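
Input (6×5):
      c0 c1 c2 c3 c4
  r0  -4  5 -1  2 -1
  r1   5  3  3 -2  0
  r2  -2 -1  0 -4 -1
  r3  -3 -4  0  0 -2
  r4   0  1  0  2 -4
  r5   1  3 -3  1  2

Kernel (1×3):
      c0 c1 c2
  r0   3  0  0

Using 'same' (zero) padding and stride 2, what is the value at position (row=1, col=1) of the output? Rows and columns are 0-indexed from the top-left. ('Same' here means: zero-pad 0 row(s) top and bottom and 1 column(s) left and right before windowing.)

The receptive field on the zero-padded input at this output position is [-1 0 -4]. Elementwise product with the kernel and sum: -1·3.

-3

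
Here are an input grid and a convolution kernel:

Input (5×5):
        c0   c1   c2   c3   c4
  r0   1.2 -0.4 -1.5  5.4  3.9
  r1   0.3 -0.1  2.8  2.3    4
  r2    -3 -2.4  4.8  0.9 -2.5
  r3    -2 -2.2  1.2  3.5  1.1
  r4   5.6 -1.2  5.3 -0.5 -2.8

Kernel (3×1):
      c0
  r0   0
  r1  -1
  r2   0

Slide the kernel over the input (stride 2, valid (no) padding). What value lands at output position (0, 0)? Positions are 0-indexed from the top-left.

-0.3

The receptive field on the input at this output position is [1.2 / 0.3 / -3]. Elementwise product with the kernel and sum: 0.3·-1.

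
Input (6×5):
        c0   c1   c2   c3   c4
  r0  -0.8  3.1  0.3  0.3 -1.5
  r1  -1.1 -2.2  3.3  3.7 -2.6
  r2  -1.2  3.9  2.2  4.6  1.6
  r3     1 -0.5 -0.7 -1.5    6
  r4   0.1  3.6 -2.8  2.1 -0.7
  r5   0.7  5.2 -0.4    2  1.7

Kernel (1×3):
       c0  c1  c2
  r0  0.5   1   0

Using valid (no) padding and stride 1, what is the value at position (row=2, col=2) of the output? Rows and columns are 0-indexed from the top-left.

5.7

The receptive field on the input at this output position is [2.2 4.6 1.6]. Elementwise product with the kernel and sum: 2.2·0.5 + 4.6·1.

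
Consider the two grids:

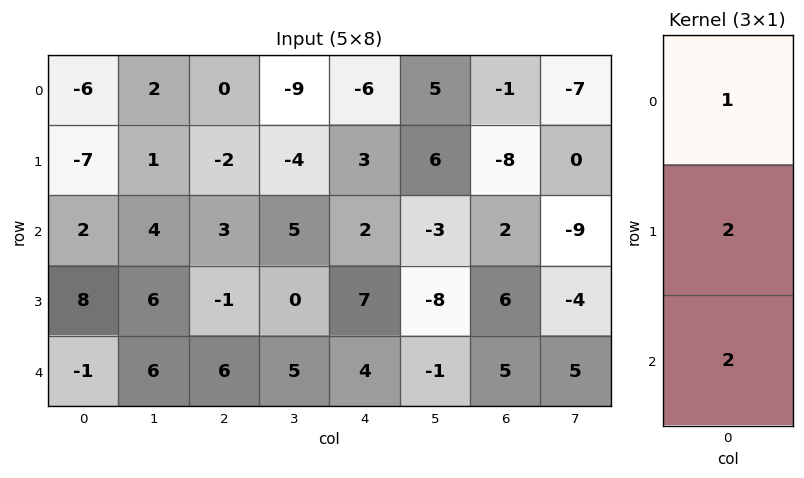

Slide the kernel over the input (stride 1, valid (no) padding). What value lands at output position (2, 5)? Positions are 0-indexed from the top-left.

The receptive field on the input at this output position is [-3 / -8 / -1]. Elementwise product with the kernel and sum: -3·1 + -8·2 + -1·2.

-21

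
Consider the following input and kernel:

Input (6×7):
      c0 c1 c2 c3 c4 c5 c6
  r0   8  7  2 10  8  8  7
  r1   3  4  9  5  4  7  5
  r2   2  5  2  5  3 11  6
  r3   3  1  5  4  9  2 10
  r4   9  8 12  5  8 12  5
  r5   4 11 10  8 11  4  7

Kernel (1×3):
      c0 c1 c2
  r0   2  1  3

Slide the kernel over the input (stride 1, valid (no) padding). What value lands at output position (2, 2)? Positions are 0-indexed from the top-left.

18

The receptive field on the input at this output position is [2 5 3]. Elementwise product with the kernel and sum: 2·2 + 5·1 + 3·3.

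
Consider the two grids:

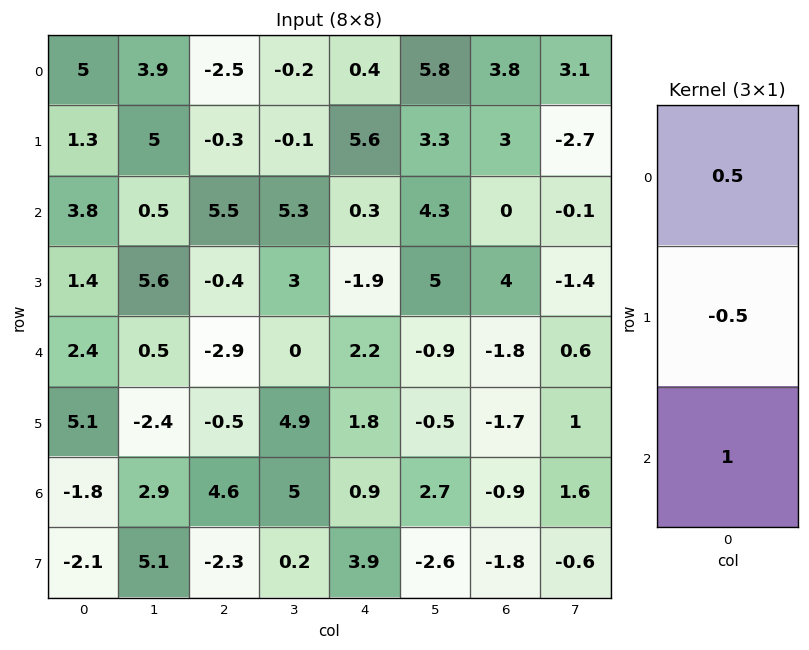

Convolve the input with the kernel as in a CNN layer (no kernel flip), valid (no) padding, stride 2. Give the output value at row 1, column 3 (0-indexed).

The receptive field on the input at this output position is [0 / 4 / -1.8]. Elementwise product with the kernel and sum: 0·0.5 + 4·-0.5 + -1.8·1.

-3.8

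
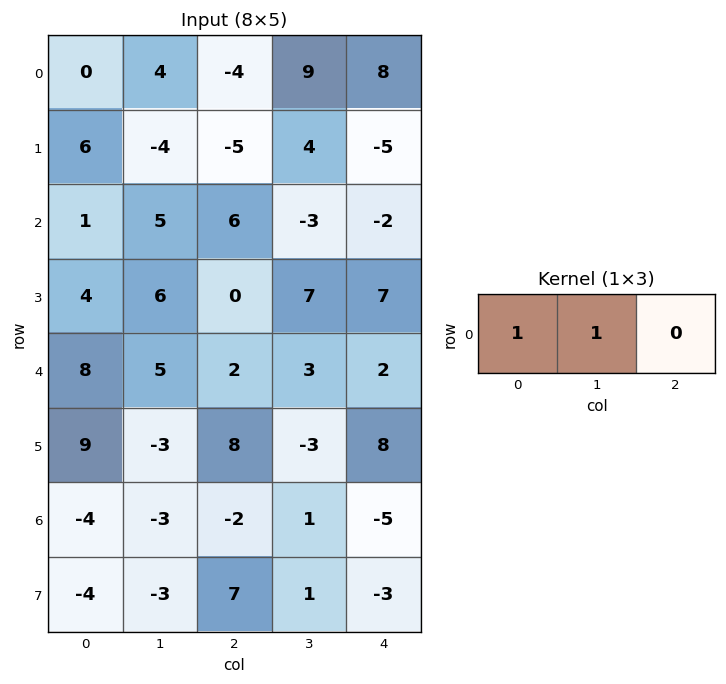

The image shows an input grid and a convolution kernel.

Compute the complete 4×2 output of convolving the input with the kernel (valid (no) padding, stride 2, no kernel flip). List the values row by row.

Output[0,0]: The receptive field on the input at this output position is [0 4 -4]. Elementwise product with the kernel and sum: 0·1 + 4·1.
Output[0,1]: The receptive field on the input at this output position is [-4 9 8]. Elementwise product with the kernel and sum: -4·1 + 9·1.

4 5
6 3
13 5
-7 -1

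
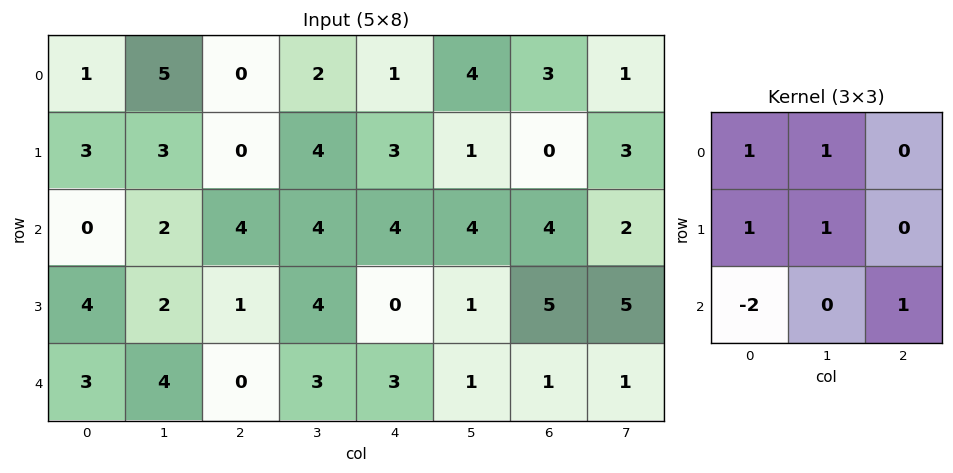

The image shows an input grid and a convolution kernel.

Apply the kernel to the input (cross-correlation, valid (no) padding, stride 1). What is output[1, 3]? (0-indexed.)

8

The receptive field on the input at this output position is [4 3 1 / 4 4 4 / 4 0 1]. Elementwise product with the kernel and sum: 4·1 + 3·1 + 4·1 + 4·1 + 4·-2 + 1·1.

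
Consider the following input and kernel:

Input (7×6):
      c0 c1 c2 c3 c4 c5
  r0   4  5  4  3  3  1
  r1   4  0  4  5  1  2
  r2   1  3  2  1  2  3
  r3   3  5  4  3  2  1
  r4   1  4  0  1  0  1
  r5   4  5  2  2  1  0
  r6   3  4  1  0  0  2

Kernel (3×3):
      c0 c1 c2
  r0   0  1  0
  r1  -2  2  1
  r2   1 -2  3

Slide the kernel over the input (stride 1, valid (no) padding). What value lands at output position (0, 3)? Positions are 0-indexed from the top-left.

3

The receptive field on the input at this output position is [3 3 1 / 5 1 2 / 1 2 3]. Elementwise product with the kernel and sum: 3·1 + 5·-2 + 1·2 + 2·1 + 1·1 + 2·-2 + 3·3.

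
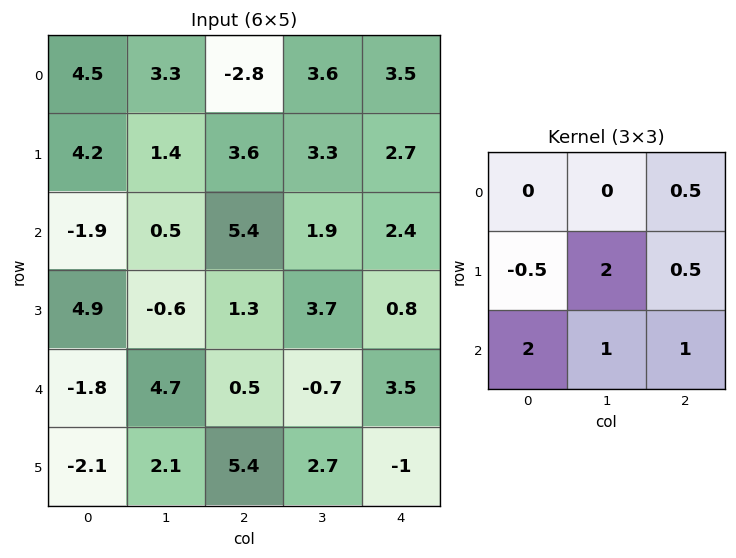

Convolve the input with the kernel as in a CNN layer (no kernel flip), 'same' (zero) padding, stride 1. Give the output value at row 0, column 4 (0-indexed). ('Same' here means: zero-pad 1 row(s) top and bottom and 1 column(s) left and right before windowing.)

14.5

The receptive field on the zero-padded input at this output position is [0 0 0 / 3.6 3.5 0 / 3.3 2.7 0]. Elementwise product with the kernel and sum: 0·0.5 + 3.6·-0.5 + 3.5·2 + 0·0.5 + 3.3·2 + 2.7·1 + 0·1.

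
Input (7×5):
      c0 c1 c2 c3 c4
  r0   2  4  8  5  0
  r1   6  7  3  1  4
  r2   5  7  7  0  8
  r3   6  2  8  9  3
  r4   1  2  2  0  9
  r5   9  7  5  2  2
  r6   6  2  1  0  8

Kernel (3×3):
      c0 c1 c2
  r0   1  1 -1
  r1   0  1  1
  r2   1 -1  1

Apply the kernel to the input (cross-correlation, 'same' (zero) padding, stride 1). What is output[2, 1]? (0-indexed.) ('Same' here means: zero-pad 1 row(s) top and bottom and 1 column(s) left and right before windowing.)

36

The receptive field on the zero-padded input at this output position is [6 7 3 / 5 7 7 / 6 2 8]. Elementwise product with the kernel and sum: 6·1 + 7·1 + 3·-1 + 7·1 + 7·1 + 6·1 + 2·-1 + 8·1.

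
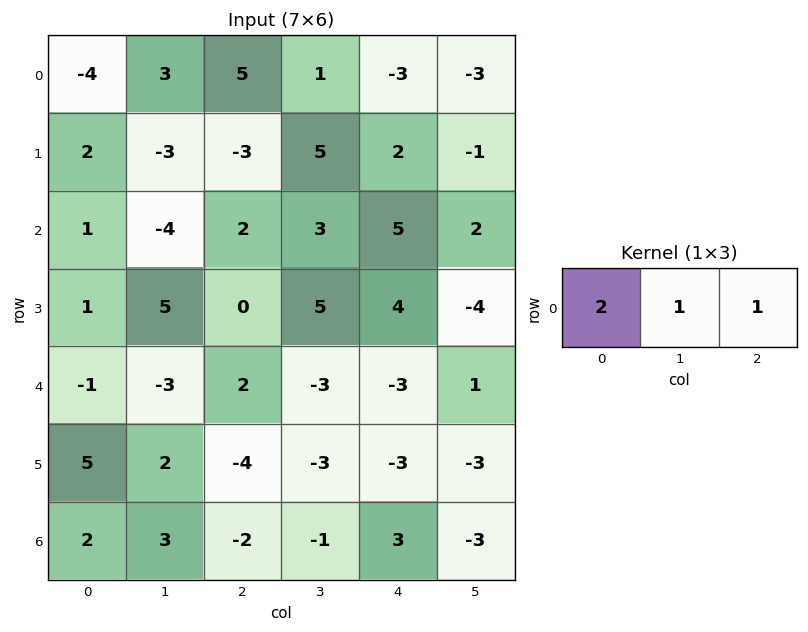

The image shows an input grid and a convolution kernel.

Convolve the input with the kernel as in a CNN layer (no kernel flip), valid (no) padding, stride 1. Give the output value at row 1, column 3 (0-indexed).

The receptive field on the input at this output position is [5 2 -1]. Elementwise product with the kernel and sum: 5·2 + 2·1 + -1·1.

11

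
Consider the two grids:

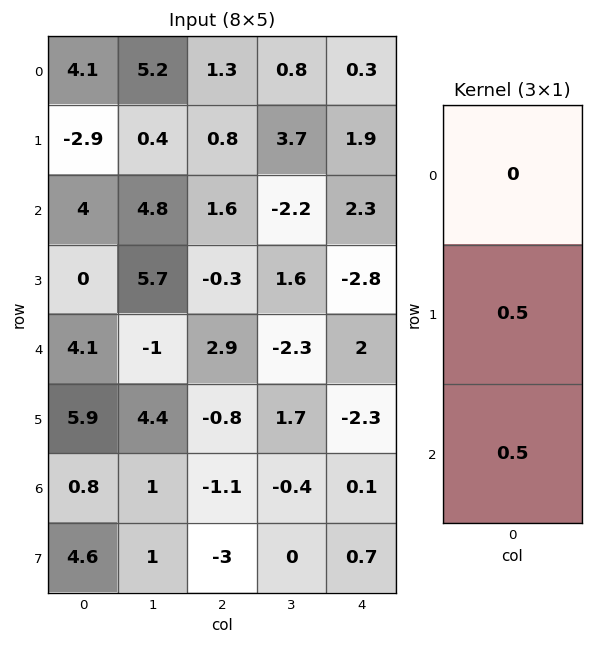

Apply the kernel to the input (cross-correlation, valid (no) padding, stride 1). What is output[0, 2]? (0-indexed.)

The receptive field on the input at this output position is [1.3 / 0.8 / 1.6]. Elementwise product with the kernel and sum: 0.8·0.5 + 1.6·0.5.

1.2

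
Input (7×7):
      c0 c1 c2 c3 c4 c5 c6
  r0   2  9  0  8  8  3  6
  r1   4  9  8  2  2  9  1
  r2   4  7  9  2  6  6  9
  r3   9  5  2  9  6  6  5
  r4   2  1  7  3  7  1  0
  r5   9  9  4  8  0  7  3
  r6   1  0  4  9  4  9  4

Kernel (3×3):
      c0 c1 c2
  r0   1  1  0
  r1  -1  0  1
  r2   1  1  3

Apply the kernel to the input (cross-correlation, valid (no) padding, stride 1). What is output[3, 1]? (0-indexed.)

The receptive field on the input at this output position is [5 2 9 / 1 7 3 / 9 4 8]. Elementwise product with the kernel and sum: 5·1 + 2·1 + 1·-1 + 3·1 + 9·1 + 4·1 + 8·3.

46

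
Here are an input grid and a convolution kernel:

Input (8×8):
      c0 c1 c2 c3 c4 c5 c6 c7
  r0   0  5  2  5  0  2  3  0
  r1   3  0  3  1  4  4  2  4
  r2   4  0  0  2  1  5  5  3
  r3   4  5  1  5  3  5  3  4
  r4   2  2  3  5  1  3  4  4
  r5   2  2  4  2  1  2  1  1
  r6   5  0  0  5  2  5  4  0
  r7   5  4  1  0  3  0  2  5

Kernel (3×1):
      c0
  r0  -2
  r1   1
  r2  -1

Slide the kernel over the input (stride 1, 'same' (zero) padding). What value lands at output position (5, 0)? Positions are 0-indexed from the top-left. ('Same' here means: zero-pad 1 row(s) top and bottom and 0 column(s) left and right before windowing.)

-7

The receptive field on the zero-padded input at this output position is [2 / 2 / 5]. Elementwise product with the kernel and sum: 2·-2 + 2·1 + 5·-1.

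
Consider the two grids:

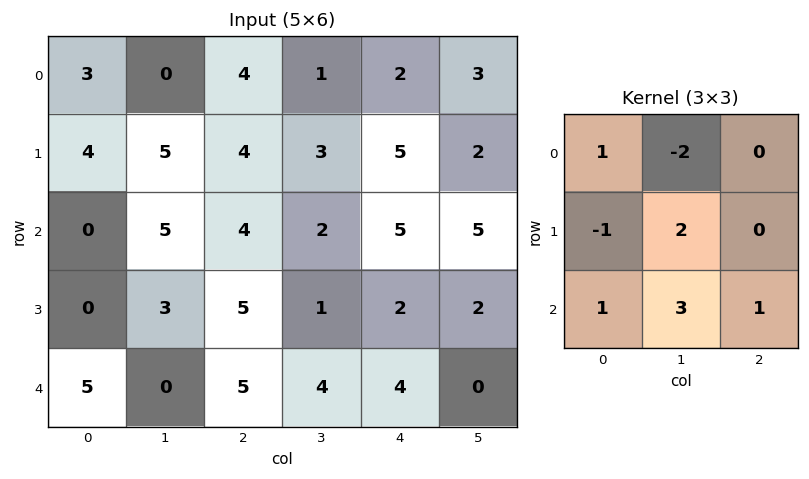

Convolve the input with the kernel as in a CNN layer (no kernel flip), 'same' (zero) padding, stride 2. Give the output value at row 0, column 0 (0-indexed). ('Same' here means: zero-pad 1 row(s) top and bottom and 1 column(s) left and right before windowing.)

The receptive field on the zero-padded input at this output position is [0 0 0 / 0 3 0 / 0 4 5]. Elementwise product with the kernel and sum: 0·1 + 0·-2 + 0·-1 + 3·2 + 0·1 + 4·3 + 5·1.

23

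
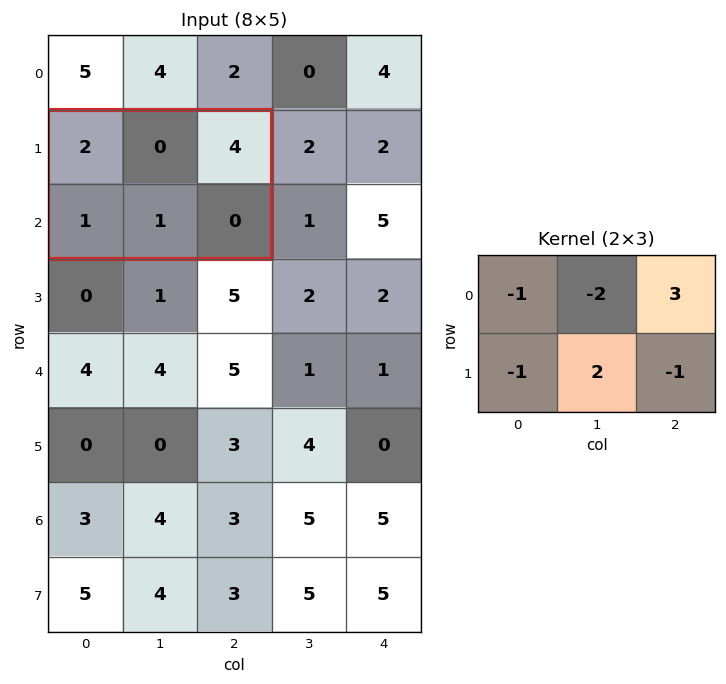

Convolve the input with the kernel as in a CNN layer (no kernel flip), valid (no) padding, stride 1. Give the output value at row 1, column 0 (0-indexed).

11

The receptive field on the input at this output position is [2 0 4 / 1 1 0]. Elementwise product with the kernel and sum: 2·-1 + 0·-2 + 4·3 + 1·-1 + 1·2 + 0·-1.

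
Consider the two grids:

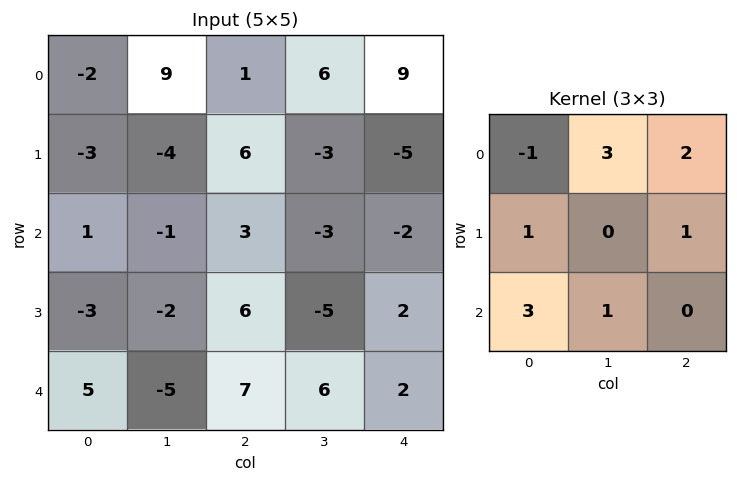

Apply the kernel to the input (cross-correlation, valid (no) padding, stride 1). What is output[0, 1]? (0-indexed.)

-1

The receptive field on the input at this output position is [9 1 6 / -4 6 -3 / -1 3 -3]. Elementwise product with the kernel and sum: 9·-1 + 1·3 + 6·2 + -4·1 + -3·1 + -1·3 + 3·1.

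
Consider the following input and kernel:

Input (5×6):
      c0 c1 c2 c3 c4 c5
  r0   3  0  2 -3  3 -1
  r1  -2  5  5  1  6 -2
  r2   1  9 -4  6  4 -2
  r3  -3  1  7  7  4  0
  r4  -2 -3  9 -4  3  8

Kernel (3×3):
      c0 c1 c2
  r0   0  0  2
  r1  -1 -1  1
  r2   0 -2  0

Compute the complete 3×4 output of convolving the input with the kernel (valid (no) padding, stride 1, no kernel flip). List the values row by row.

Output[0,0]: The receptive field on the input at this output position is [3 0 2 / -2 5 5 / 1 9 -4]. Elementwise product with the kernel and sum: 2·2 + -2·-1 + 5·-1 + 5·1 + 9·-2.

-12 -7 -6 -19
-6 -11 0 -24
7 -7 6 -21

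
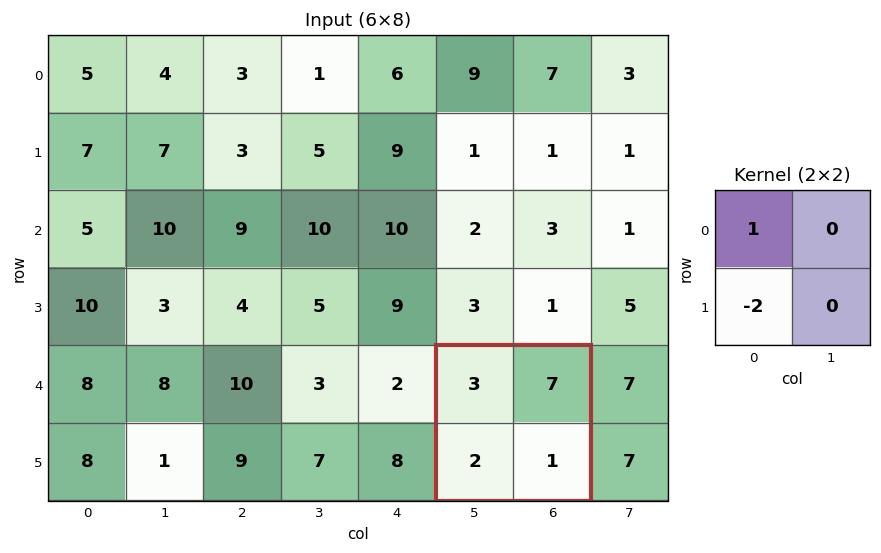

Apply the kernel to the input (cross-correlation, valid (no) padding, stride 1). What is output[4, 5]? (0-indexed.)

The receptive field on the input at this output position is [3 7 / 2 1]. Elementwise product with the kernel and sum: 3·1 + 2·-2.

-1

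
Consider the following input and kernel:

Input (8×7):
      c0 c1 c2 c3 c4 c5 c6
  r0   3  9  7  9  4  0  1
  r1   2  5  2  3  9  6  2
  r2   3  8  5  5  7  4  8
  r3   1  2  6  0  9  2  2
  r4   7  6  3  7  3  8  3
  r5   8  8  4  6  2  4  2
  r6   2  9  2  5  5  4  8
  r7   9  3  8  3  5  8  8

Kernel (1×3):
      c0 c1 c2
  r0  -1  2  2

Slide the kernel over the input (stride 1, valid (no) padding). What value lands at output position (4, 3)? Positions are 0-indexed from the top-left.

15

The receptive field on the input at this output position is [7 3 8]. Elementwise product with the kernel and sum: 7·-1 + 3·2 + 8·2.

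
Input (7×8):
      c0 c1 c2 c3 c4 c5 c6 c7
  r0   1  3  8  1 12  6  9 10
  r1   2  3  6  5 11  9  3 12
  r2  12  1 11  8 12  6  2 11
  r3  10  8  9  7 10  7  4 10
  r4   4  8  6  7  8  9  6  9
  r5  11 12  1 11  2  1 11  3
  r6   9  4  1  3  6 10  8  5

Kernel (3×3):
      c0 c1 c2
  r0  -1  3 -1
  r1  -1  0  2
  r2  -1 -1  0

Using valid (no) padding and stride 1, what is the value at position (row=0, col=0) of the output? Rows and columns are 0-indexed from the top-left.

The receptive field on the input at this output position is [1 3 8 / 2 3 6 / 12 1 11]. Elementwise product with the kernel and sum: 1·-1 + 3·3 + 8·-1 + 2·-1 + 6·2 + 12·-1 + 1·-1.

-3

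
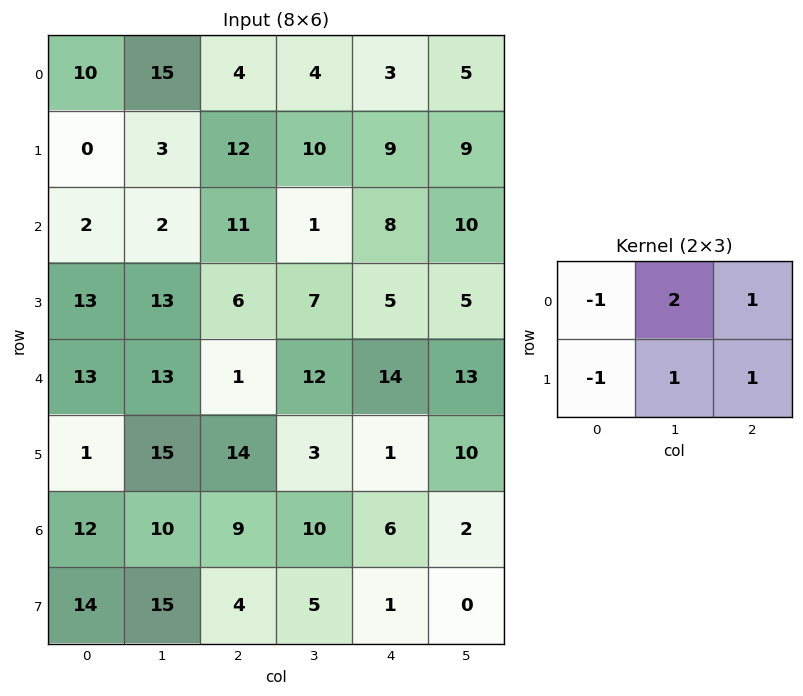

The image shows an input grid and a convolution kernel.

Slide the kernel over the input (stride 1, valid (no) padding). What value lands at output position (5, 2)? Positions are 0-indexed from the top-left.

0

The receptive field on the input at this output position is [14 3 1 / 9 10 6]. Elementwise product with the kernel and sum: 14·-1 + 3·2 + 1·1 + 9·-1 + 10·1 + 6·1.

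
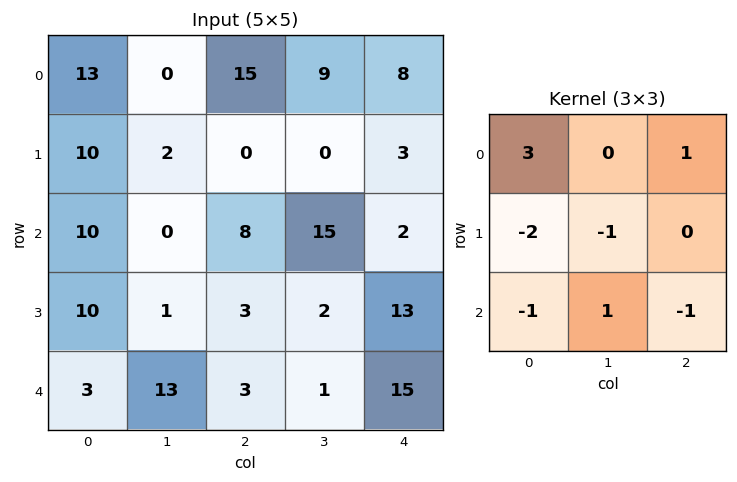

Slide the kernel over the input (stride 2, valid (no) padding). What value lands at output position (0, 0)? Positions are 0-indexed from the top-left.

The receptive field on the input at this output position is [13 0 15 / 10 2 0 / 10 0 8]. Elementwise product with the kernel and sum: 13·3 + 15·1 + 10·-2 + 2·-1 + 10·-1 + 0·1 + 8·-1.

14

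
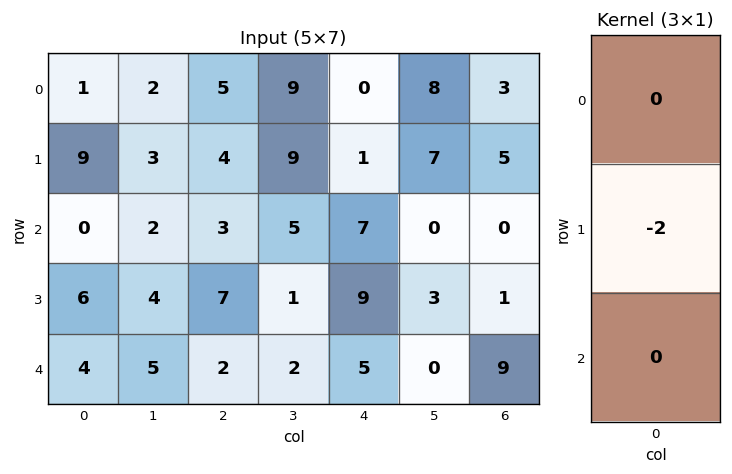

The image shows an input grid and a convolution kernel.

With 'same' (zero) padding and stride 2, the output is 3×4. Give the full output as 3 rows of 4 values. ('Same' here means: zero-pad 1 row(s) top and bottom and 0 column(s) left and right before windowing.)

Output[0,0]: The receptive field on the zero-padded input at this output position is [0 / 1 / 9]. Elementwise product with the kernel and sum: 1·-2.
Output[0,1]: The receptive field on the zero-padded input at this output position is [0 / 5 / 4]. Elementwise product with the kernel and sum: 5·-2.

-2 -10 0 -6
0 -6 -14 0
-8 -4 -10 -18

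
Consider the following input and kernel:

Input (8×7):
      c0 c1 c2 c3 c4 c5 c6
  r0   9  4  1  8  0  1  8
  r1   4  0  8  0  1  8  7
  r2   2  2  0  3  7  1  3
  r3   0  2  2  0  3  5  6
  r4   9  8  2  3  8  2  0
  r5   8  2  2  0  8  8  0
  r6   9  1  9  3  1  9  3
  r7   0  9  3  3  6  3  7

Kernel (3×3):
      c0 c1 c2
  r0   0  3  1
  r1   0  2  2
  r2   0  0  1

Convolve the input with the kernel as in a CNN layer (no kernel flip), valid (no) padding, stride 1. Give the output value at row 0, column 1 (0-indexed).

30

The receptive field on the input at this output position is [4 1 8 / 0 8 0 / 2 0 3]. Elementwise product with the kernel and sum: 1·3 + 8·1 + 8·2 + 0·2 + 3·1.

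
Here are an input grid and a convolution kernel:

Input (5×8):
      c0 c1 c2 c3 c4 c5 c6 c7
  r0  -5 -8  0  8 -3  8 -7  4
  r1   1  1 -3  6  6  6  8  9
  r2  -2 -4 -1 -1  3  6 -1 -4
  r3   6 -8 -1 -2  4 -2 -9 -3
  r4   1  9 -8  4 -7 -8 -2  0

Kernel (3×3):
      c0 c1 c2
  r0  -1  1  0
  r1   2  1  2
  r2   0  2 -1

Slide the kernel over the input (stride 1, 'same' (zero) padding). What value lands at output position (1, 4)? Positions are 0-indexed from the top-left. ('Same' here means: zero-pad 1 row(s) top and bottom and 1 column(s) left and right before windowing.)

19

The receptive field on the zero-padded input at this output position is [8 -3 8 / 6 6 6 / -1 3 6]. Elementwise product with the kernel and sum: 8·-1 + -3·1 + 6·2 + 6·1 + 6·2 + 3·2 + 6·-1.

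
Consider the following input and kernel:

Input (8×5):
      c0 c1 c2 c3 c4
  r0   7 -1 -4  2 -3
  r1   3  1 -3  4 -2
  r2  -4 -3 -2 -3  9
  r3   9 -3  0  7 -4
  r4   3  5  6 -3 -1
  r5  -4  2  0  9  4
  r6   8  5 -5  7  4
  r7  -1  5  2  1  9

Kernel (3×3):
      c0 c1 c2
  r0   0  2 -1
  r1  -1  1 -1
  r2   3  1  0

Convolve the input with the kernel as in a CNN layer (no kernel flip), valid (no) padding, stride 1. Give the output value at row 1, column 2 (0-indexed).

The receptive field on the input at this output position is [-3 4 -2 / -2 -3 9 / 0 7 -4]. Elementwise product with the kernel and sum: 4·2 + -2·-1 + -2·-1 + -3·1 + 9·-1 + 0·3 + 7·1.

7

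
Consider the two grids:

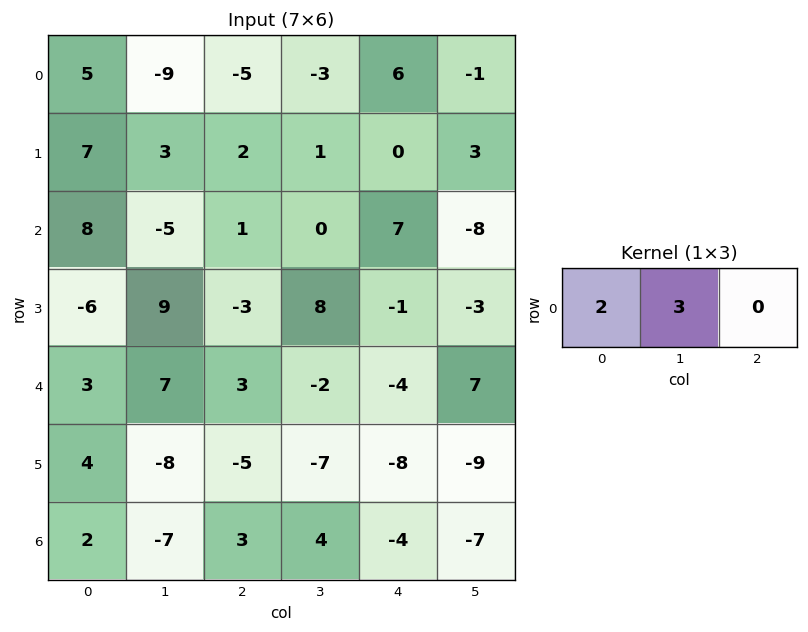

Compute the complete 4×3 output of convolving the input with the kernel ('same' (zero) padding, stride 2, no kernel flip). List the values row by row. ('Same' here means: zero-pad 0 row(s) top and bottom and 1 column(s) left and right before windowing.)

Output[0,0]: The receptive field on the zero-padded input at this output position is [0 5 -9]. Elementwise product with the kernel and sum: 0·2 + 5·3.

15 -33 12
24 -7 21
9 23 -16
6 -5 -4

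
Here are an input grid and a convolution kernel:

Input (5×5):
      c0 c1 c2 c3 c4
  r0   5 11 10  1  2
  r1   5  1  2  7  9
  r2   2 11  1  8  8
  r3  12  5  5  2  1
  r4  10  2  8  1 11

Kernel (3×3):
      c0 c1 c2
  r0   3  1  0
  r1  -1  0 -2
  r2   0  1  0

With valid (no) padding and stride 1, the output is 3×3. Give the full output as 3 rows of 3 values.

Output[0,0]: The receptive field on the input at this output position is [5 11 10 / 5 1 2 / 2 11 1]. Elementwise product with the kernel and sum: 5·3 + 11·1 + 5·-1 + 2·-2 + 11·1.
Output[0,1]: The receptive field on the input at this output position is [11 10 1 / 1 2 7 / 11 1 8]. Elementwise product with the kernel and sum: 11·3 + 10·1 + 1·-1 + 7·-2 + 1·1.

28 29 19
17 -17 -2
-3 33 5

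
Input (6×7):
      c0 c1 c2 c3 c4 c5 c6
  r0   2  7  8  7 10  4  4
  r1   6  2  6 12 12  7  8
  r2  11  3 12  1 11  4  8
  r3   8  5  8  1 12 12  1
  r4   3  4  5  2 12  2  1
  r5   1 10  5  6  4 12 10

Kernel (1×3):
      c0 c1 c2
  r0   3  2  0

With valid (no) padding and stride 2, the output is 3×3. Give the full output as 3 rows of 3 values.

20 38 38
39 38 41
17 19 40

Output[0,0]: The receptive field on the input at this output position is [2 7 8]. Elementwise product with the kernel and sum: 2·3 + 7·2.
Output[0,1]: The receptive field on the input at this output position is [8 7 10]. Elementwise product with the kernel and sum: 8·3 + 7·2.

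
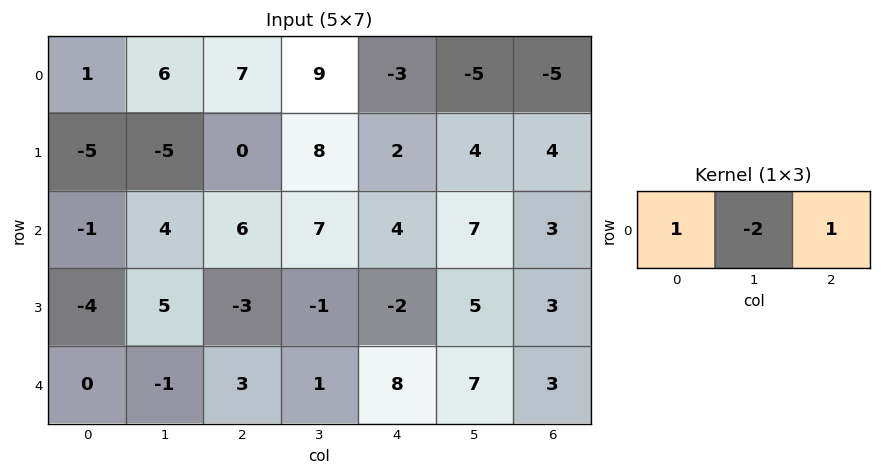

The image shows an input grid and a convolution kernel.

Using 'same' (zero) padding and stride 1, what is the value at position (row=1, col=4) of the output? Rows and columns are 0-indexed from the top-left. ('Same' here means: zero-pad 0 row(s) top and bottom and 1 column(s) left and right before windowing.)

The receptive field on the zero-padded input at this output position is [8 2 4]. Elementwise product with the kernel and sum: 8·1 + 2·-2 + 4·1.

8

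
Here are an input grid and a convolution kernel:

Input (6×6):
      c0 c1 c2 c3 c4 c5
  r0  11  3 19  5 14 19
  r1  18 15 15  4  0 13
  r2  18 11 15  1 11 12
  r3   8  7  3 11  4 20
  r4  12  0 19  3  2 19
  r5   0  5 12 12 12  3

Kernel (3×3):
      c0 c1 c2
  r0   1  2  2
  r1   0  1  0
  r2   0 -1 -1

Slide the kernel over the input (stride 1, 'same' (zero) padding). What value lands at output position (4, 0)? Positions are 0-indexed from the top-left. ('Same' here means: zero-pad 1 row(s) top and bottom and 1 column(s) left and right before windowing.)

The receptive field on the zero-padded input at this output position is [0 8 7 / 0 12 0 / 0 0 5]. Elementwise product with the kernel and sum: 0·1 + 8·2 + 7·2 + 12·1 + 0·-1 + 5·-1.

37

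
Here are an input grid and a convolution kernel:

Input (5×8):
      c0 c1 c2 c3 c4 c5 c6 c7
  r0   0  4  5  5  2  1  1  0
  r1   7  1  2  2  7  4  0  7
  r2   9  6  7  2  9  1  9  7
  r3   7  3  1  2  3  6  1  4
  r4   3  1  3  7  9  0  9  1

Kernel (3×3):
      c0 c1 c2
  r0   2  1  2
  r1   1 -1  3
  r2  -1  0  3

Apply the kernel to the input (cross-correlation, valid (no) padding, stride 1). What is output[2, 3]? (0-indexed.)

The receptive field on the input at this output position is [2 9 1 / 2 3 6 / 7 9 0]. Elementwise product with the kernel and sum: 2·2 + 9·1 + 1·2 + 2·1 + 3·-1 + 6·3 + 7·-1 + 0·3.

25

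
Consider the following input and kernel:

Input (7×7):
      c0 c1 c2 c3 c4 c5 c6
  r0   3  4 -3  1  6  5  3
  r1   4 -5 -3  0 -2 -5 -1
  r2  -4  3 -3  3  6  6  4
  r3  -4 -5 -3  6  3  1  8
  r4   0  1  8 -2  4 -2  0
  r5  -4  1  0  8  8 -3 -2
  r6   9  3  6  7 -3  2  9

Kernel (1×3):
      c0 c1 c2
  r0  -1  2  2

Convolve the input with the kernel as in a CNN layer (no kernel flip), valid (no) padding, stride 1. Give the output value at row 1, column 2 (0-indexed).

-1

The receptive field on the input at this output position is [-3 0 -2]. Elementwise product with the kernel and sum: -3·-1 + 0·2 + -2·2.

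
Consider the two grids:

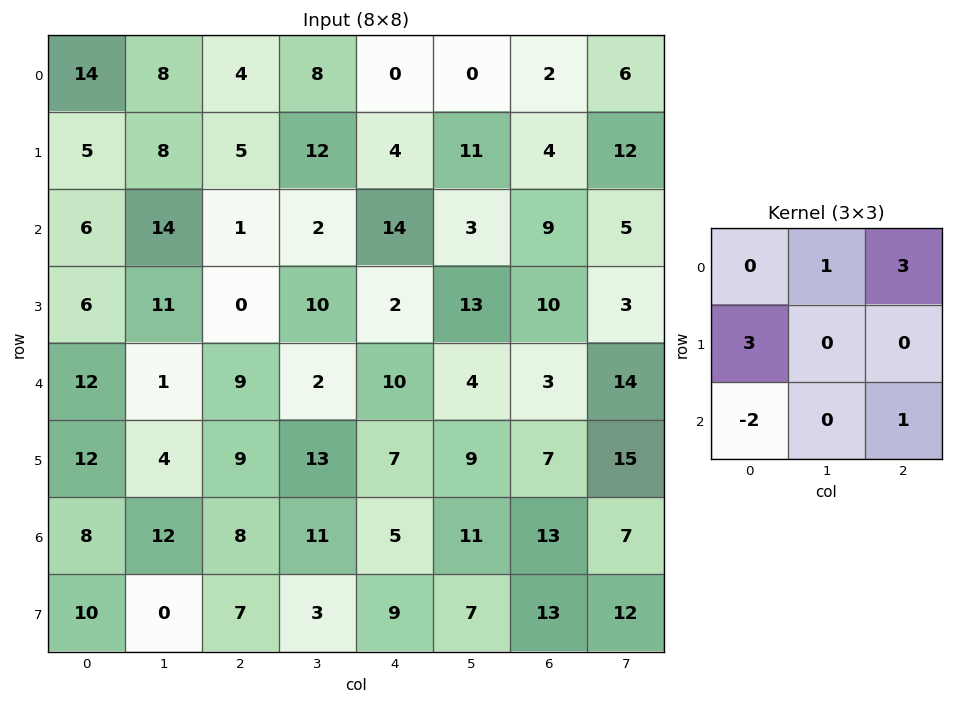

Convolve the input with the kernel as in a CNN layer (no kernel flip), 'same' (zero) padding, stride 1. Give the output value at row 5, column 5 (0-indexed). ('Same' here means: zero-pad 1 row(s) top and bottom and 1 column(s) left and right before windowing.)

The receptive field on the zero-padded input at this output position is [10 4 3 / 7 9 7 / 5 11 13]. Elementwise product with the kernel and sum: 4·1 + 3·3 + 7·3 + 5·-2 + 13·1.

37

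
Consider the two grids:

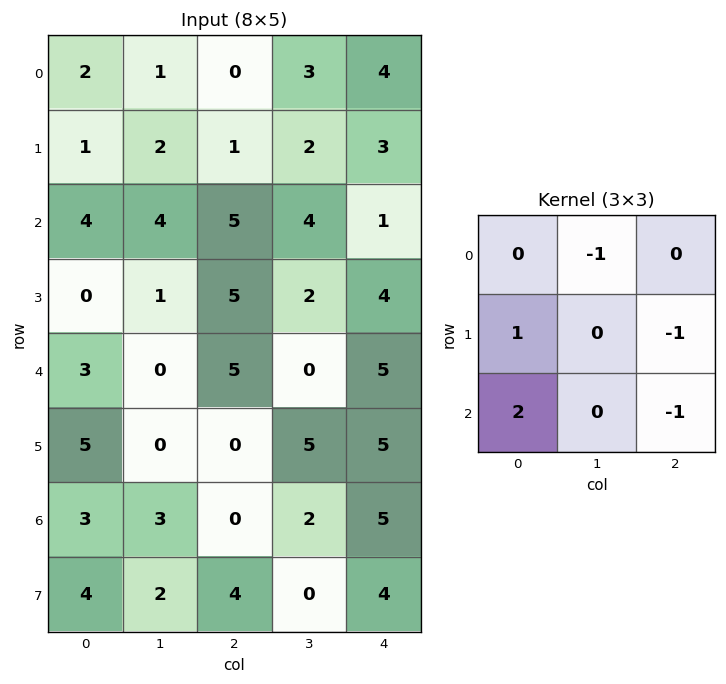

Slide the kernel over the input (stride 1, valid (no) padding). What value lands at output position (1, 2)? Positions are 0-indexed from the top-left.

The receptive field on the input at this output position is [1 2 3 / 5 4 1 / 5 2 4]. Elementwise product with the kernel and sum: 2·-1 + 5·1 + 1·-1 + 5·2 + 4·-1.

8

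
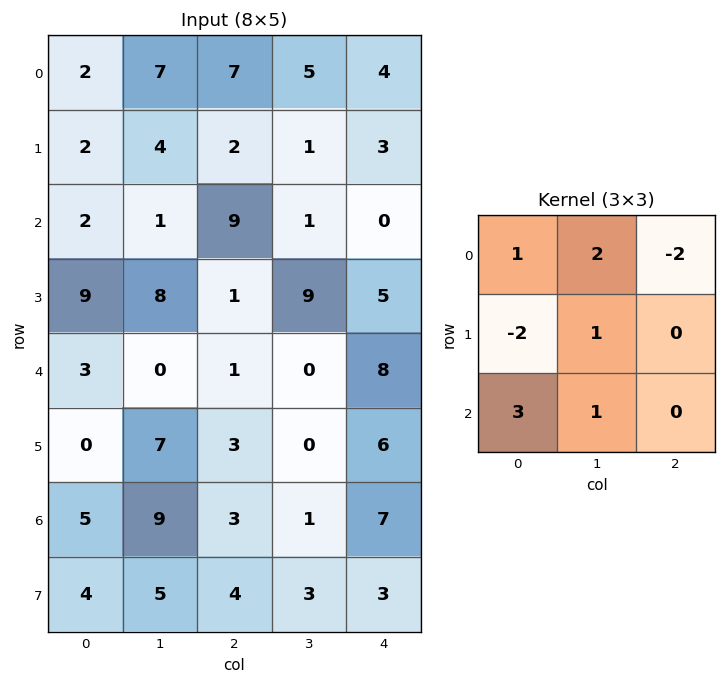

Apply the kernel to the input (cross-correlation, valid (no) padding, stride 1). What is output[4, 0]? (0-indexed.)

32

The receptive field on the input at this output position is [3 0 1 / 0 7 3 / 5 9 3]. Elementwise product with the kernel and sum: 3·1 + 0·2 + 1·-2 + 0·-2 + 7·1 + 5·3 + 9·1.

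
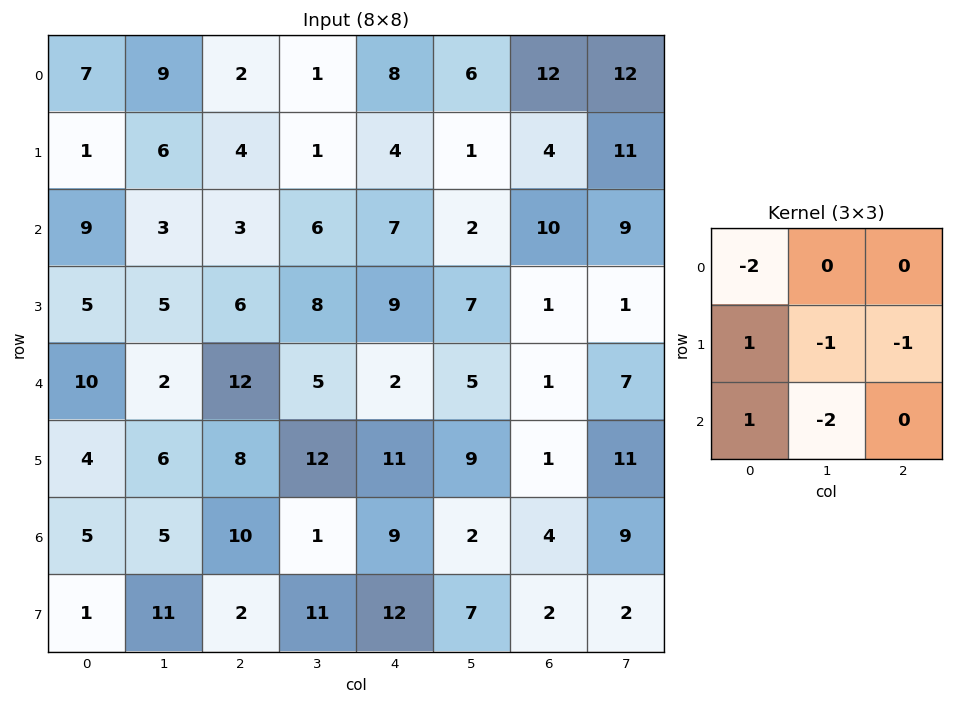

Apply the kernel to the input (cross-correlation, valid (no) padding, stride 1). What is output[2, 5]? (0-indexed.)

The receptive field on the input at this output position is [2 10 9 / 7 1 1 / 5 1 7]. Elementwise product with the kernel and sum: 2·-2 + 7·1 + 1·-1 + 1·-1 + 5·1 + 1·-2.

4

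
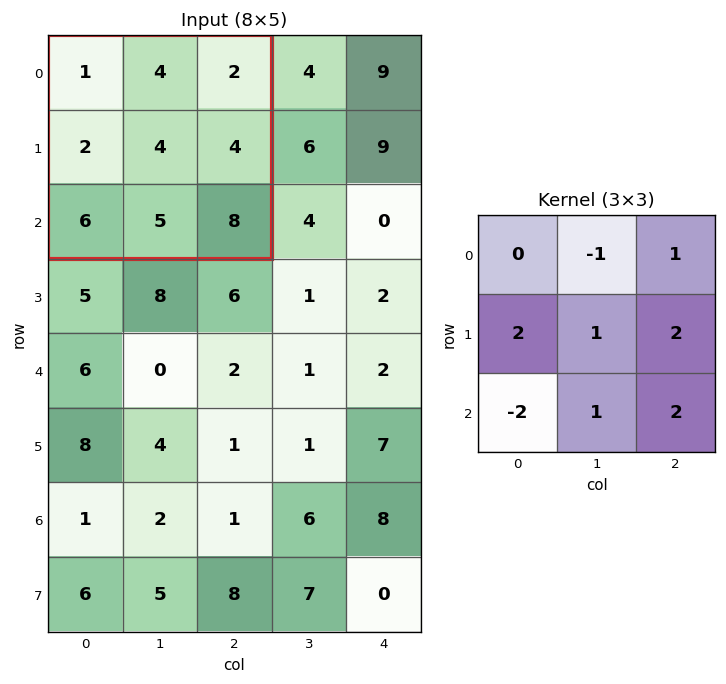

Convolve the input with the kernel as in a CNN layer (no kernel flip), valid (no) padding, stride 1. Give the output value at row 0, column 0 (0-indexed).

23

The receptive field on the input at this output position is [1 4 2 / 2 4 4 / 6 5 8]. Elementwise product with the kernel and sum: 4·-1 + 2·1 + 2·2 + 4·1 + 4·2 + 6·-2 + 5·1 + 8·2.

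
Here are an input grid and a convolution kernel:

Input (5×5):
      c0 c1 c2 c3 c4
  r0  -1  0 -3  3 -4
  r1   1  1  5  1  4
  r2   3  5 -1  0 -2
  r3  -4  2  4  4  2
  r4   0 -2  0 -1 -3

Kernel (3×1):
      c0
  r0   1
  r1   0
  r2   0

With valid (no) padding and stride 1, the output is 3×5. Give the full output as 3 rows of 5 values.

Output[0,0]: The receptive field on the input at this output position is [-1 / 1 / 3]. Elementwise product with the kernel and sum: -1·1.
Output[0,1]: The receptive field on the input at this output position is [0 / 1 / 5]. Elementwise product with the kernel and sum: 0·1.

-1 0 -3 3 -4
1 1 5 1 4
3 5 -1 0 -2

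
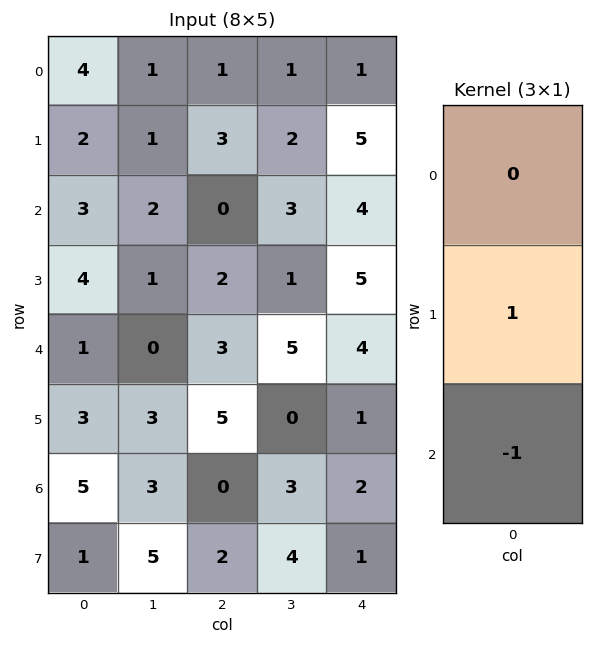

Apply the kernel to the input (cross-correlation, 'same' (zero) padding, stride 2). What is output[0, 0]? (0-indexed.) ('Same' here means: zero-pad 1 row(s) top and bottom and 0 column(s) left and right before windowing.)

2

The receptive field on the zero-padded input at this output position is [0 / 4 / 2]. Elementwise product with the kernel and sum: 4·1 + 2·-1.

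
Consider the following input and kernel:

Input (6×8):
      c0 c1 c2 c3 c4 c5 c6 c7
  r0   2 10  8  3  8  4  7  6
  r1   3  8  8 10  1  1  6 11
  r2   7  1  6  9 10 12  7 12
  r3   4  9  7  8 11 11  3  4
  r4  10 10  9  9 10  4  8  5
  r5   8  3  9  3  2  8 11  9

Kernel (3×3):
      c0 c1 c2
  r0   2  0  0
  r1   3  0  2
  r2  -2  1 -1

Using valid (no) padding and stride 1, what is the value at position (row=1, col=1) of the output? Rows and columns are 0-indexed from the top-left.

18

The receptive field on the input at this output position is [8 8 10 / 1 6 9 / 9 7 8]. Elementwise product with the kernel and sum: 8·2 + 1·3 + 9·2 + 9·-2 + 7·1 + 8·-1.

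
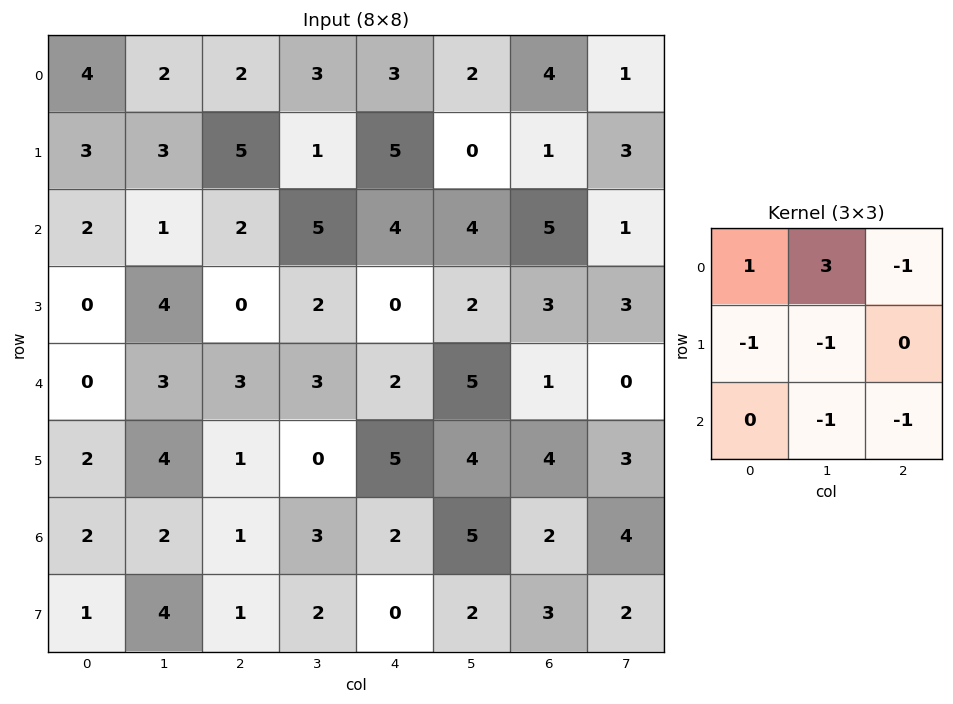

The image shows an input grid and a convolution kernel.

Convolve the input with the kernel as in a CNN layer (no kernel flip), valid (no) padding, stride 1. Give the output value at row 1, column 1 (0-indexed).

12

The receptive field on the input at this output position is [3 5 1 / 1 2 5 / 4 0 2]. Elementwise product with the kernel and sum: 3·1 + 5·3 + 1·-1 + 1·-1 + 2·-1 + 0·-1 + 2·-1.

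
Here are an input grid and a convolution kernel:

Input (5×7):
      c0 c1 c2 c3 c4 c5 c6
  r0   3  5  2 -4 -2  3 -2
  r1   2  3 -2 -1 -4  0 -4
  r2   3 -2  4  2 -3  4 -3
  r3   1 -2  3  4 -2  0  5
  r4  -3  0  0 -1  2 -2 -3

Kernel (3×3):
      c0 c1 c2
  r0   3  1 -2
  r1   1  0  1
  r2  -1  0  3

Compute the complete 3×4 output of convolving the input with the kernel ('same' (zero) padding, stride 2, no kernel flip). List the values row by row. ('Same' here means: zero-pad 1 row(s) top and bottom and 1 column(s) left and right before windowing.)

Output[0,0]: The receptive field on the zero-padded input at this output position is [0 0 0 / 0 3 5 / 0 2 3]. Elementwise product with the kernel and sum: 0·3 + 0·1 + 0·-2 + 0·1 + 5·1 + 0·-1 + 3·3.

14 -5 0 3
-12 23 -5 0
5 -12 7 3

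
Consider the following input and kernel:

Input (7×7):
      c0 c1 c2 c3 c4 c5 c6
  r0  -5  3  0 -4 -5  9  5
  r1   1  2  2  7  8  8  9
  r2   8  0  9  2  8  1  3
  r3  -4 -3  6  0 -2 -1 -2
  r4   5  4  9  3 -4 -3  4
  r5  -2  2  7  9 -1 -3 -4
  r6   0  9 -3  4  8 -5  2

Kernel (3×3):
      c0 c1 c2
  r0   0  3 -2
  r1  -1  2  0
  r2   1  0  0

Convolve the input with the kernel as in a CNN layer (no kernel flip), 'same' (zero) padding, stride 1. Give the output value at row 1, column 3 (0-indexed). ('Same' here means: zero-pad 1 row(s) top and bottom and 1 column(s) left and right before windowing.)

The receptive field on the zero-padded input at this output position is [0 -4 -5 / 2 7 8 / 9 2 8]. Elementwise product with the kernel and sum: -4·3 + -5·-2 + 2·-1 + 7·2 + 9·1.

19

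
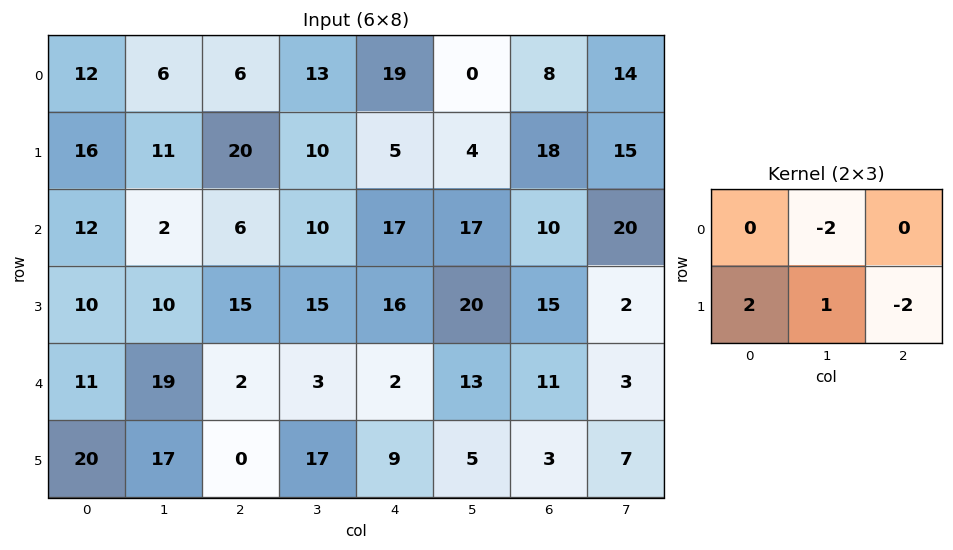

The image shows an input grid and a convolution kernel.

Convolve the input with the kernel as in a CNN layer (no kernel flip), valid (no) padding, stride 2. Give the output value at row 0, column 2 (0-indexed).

The receptive field on the input at this output position is [19 0 8 / 5 4 18]. Elementwise product with the kernel and sum: 0·-2 + 5·2 + 4·1 + 18·-2.

-22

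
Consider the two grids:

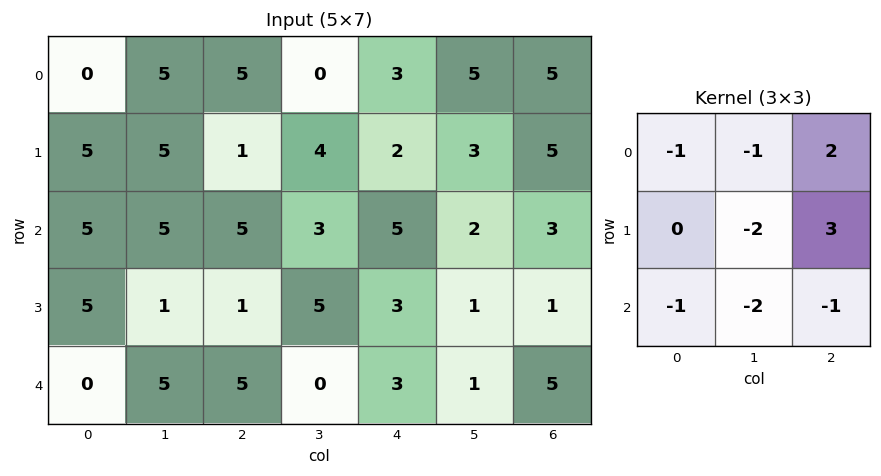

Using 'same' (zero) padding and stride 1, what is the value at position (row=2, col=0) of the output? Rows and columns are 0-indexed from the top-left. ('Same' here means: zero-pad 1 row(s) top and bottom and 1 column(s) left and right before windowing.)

-1

The receptive field on the zero-padded input at this output position is [0 5 5 / 0 5 5 / 0 5 1]. Elementwise product with the kernel and sum: 0·-1 + 5·-1 + 5·2 + 5·-2 + 5·3 + 0·-1 + 5·-2 + 1·-1.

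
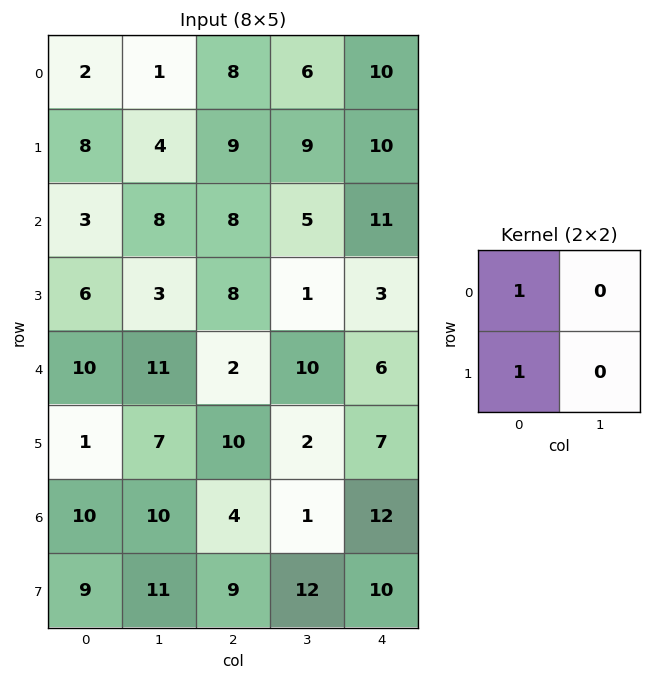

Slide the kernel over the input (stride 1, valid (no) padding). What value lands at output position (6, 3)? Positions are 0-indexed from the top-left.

13

The receptive field on the input at this output position is [1 12 / 12 10]. Elementwise product with the kernel and sum: 1·1 + 12·1.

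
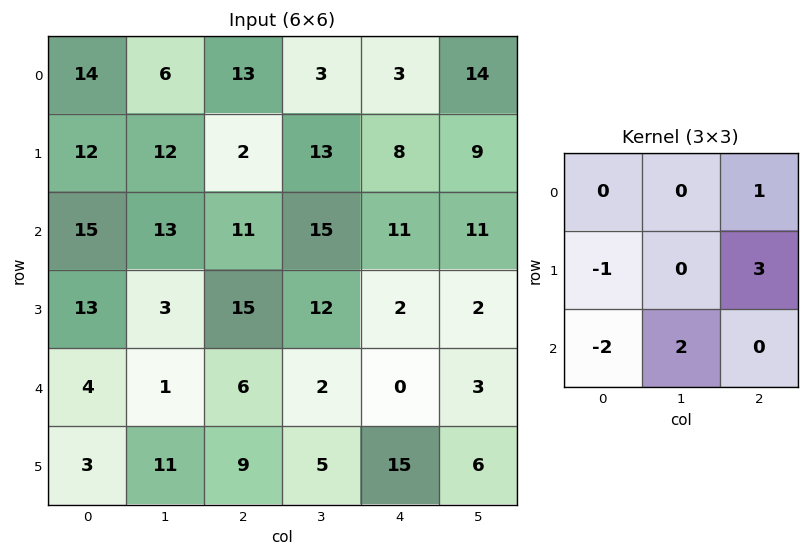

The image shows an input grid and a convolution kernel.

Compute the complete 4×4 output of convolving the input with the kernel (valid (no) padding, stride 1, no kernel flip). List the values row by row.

Output[0,0]: The receptive field on the input at this output position is [14 6 13 / 12 12 2 / 15 13 11]. Elementwise product with the kernel and sum: 13·1 + 12·-1 + 2·3 + 15·-2 + 13·2.

3 26 33 20
0 69 24 7
37 58 -6 1
45 13 -12 29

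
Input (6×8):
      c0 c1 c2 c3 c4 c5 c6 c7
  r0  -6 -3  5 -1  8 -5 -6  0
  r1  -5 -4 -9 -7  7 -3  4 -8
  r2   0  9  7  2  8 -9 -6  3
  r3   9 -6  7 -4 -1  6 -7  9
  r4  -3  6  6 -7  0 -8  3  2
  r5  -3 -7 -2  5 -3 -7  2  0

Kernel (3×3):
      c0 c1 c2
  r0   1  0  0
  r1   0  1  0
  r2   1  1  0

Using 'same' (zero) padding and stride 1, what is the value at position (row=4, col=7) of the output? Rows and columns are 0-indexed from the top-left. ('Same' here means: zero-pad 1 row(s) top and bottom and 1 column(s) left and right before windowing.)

-3

The receptive field on the zero-padded input at this output position is [-7 9 0 / 3 2 0 / 2 0 0]. Elementwise product with the kernel and sum: -7·1 + 2·1 + 2·1 + 0·1.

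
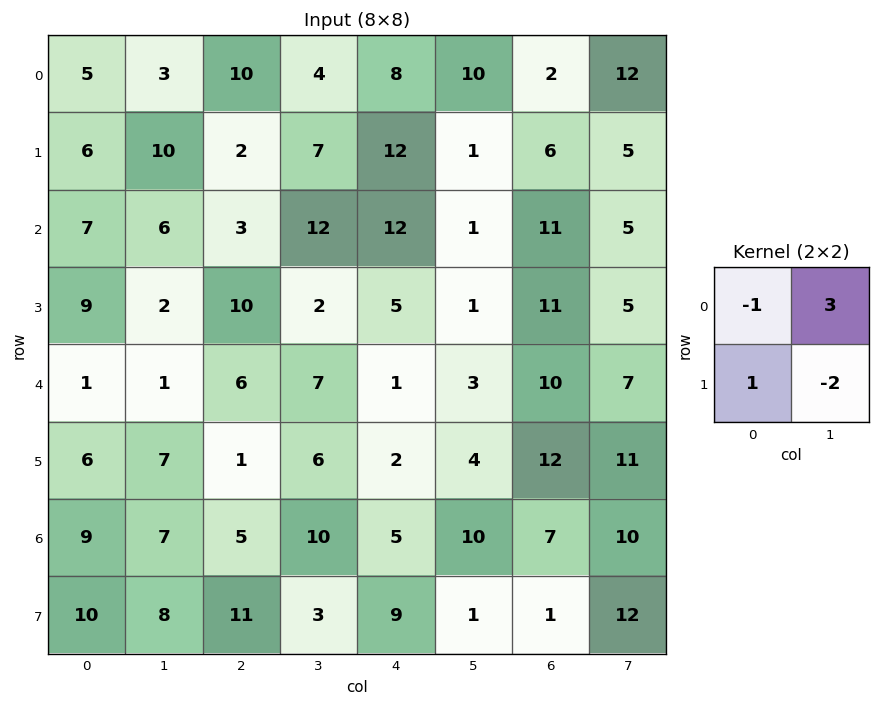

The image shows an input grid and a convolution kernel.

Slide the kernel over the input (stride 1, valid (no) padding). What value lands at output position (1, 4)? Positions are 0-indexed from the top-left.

1

The receptive field on the input at this output position is [12 1 / 12 1]. Elementwise product with the kernel and sum: 12·-1 + 1·3 + 12·1 + 1·-2.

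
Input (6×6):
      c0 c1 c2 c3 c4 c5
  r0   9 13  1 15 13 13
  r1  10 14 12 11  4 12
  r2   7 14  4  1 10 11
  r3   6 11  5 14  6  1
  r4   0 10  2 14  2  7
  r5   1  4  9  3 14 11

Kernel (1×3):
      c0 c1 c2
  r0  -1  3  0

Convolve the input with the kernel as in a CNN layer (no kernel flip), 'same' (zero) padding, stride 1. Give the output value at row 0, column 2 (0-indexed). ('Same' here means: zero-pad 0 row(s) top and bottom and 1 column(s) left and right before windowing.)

-10

The receptive field on the zero-padded input at this output position is [13 1 15]. Elementwise product with the kernel and sum: 13·-1 + 1·3.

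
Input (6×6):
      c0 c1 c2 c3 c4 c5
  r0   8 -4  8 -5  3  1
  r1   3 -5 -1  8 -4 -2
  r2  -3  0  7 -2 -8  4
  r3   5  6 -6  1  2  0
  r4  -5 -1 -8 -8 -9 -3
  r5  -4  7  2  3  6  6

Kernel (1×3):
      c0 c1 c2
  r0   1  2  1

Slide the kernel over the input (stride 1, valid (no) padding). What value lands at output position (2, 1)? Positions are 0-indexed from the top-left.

The receptive field on the input at this output position is [0 7 -2]. Elementwise product with the kernel and sum: 0·1 + 7·2 + -2·1.

12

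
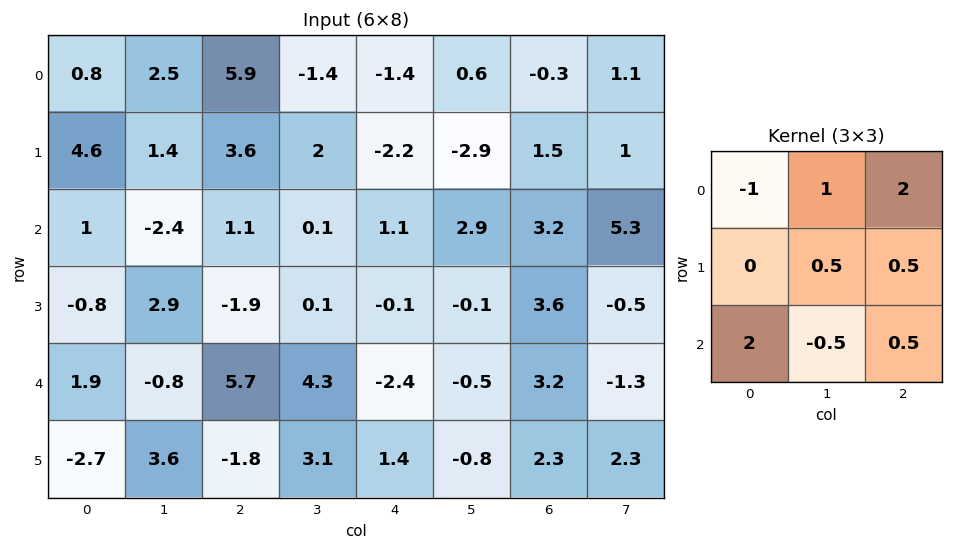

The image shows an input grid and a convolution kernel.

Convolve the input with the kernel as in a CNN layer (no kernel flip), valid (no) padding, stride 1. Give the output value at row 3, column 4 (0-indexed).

12.9

The receptive field on the input at this output position is [-0.1 -0.1 3.6 / -2.4 -0.5 3.2 / 1.4 -0.8 2.3]. Elementwise product with the kernel and sum: -0.1·-1 + -0.1·1 + 3.6·2 + -0.5·0.5 + 3.2·0.5 + 1.4·2 + -0.8·-0.5 + 2.3·0.5.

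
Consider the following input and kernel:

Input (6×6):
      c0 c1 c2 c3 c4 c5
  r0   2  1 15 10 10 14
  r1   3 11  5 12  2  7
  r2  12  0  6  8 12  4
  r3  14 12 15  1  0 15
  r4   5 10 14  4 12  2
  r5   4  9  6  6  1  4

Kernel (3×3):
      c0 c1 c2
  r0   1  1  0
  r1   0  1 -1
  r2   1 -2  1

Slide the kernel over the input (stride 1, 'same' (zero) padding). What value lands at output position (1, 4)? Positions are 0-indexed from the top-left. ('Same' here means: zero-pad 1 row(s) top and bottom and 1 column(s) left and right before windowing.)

3

The receptive field on the zero-padded input at this output position is [10 10 14 / 12 2 7 / 8 12 4]. Elementwise product with the kernel and sum: 10·1 + 10·1 + 2·1 + 7·-1 + 8·1 + 12·-2 + 4·1.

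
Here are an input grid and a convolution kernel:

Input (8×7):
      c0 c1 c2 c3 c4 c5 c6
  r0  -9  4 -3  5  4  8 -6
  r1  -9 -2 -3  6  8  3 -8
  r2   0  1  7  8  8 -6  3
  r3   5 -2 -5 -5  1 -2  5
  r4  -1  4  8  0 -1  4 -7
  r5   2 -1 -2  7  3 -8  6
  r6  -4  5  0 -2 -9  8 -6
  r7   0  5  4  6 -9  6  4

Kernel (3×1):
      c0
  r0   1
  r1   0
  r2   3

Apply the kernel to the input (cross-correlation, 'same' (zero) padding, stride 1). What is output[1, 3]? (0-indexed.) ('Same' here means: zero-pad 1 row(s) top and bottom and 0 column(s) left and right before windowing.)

29

The receptive field on the zero-padded input at this output position is [5 / 6 / 8]. Elementwise product with the kernel and sum: 5·1 + 8·3.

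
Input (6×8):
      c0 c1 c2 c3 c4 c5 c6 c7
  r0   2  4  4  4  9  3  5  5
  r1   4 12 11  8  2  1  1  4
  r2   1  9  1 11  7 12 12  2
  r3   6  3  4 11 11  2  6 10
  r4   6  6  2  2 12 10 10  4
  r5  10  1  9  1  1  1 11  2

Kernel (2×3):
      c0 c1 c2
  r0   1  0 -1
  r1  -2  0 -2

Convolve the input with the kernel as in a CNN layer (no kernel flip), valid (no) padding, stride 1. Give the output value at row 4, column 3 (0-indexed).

The receptive field on the input at this output position is [2 12 10 / 1 1 1]. Elementwise product with the kernel and sum: 2·1 + 10·-1 + 1·-2 + 1·-2.

-12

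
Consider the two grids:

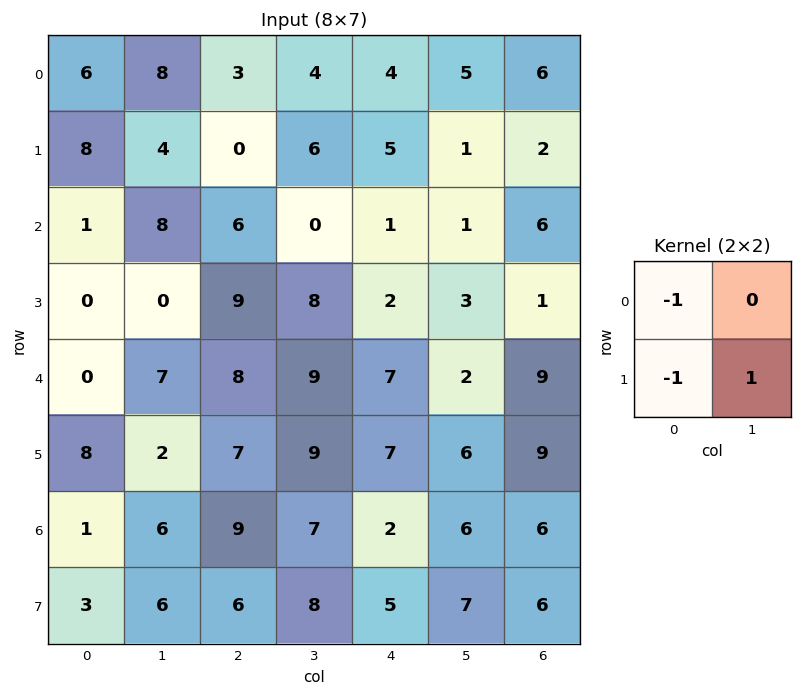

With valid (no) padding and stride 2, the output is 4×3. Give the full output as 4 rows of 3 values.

Output[0,0]: The receptive field on the input at this output position is [6 8 / 8 4]. Elementwise product with the kernel and sum: 6·-1 + 8·-1 + 4·1.

-10 3 -8
-1 -7 0
-6 -6 -8
2 -7 0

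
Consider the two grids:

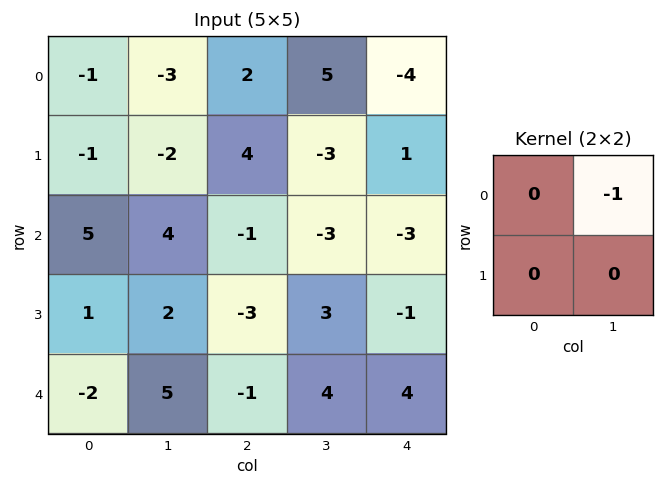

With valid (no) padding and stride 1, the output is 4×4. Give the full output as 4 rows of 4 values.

Output[0,0]: The receptive field on the input at this output position is [-1 -3 / -1 -2]. Elementwise product with the kernel and sum: -3·-1.

3 -2 -5 4
2 -4 3 -1
-4 1 3 3
-2 3 -3 1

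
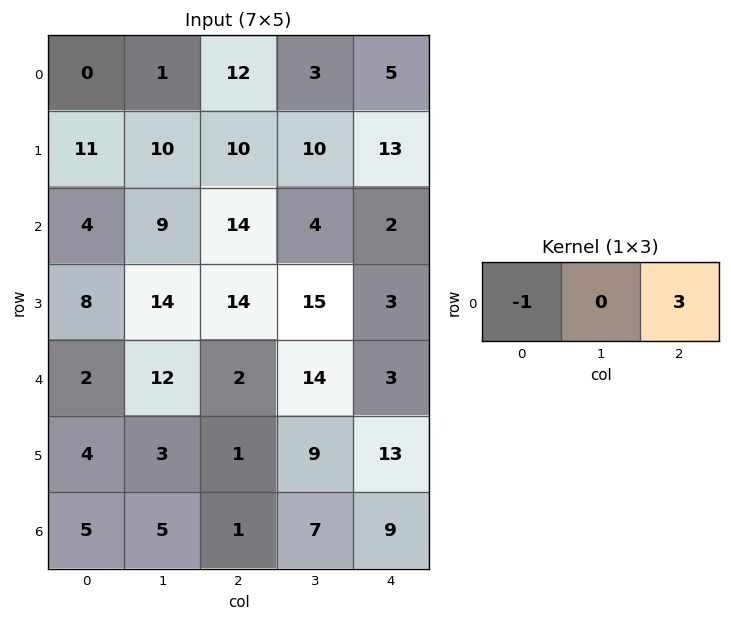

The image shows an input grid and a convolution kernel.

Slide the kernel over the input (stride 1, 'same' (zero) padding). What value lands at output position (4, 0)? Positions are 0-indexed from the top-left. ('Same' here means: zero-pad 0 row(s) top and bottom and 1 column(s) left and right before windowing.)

The receptive field on the zero-padded input at this output position is [0 2 12]. Elementwise product with the kernel and sum: 0·-1 + 12·3.

36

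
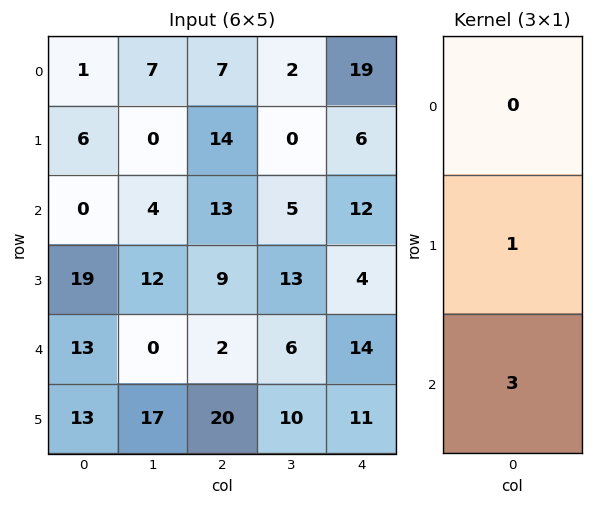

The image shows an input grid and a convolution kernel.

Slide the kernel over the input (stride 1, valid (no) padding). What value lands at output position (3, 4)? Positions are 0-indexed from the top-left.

The receptive field on the input at this output position is [4 / 14 / 11]. Elementwise product with the kernel and sum: 14·1 + 11·3.

47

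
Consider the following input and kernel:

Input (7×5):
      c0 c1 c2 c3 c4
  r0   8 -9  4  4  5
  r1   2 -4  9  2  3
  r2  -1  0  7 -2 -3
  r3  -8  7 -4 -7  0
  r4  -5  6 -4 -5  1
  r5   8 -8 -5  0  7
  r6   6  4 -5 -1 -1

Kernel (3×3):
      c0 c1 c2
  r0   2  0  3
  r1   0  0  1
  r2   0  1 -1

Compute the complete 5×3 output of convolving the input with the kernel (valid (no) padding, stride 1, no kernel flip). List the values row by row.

Output[0,0]: The receptive field on the input at this output position is [8 -9 4 / 2 -4 9 / -1 0 7]. Elementwise product with the kernel and sum: 8·2 + 4·3 + 9·1 + 0·1 + 7·-1.
Output[0,1]: The receptive field on the input at this output position is [-9 4 4 / -4 9 2 / 0 7 -2]. Elementwise product with the kernel and sum: -9·2 + 4·3 + 2·1 + 7·1 + -2·-1.

30 5 27
49 -1 17
25 -12 -1
-35 -17 -14
-18 -7 2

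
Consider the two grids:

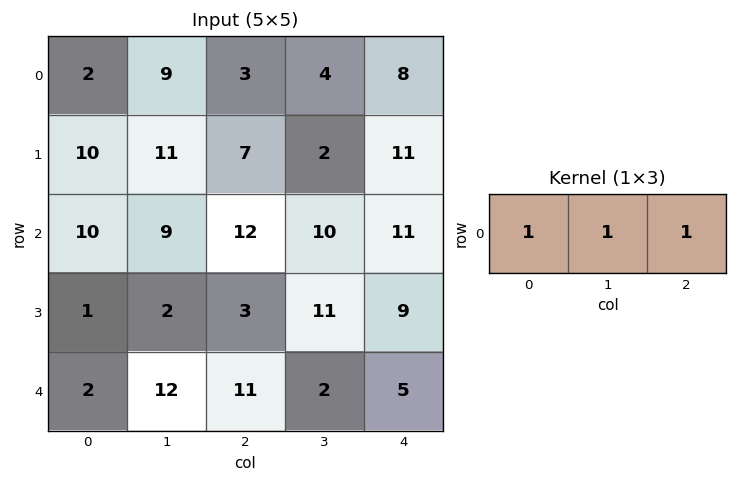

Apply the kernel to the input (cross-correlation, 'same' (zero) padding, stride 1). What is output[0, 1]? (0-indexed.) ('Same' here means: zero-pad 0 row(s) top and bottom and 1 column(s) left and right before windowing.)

The receptive field on the zero-padded input at this output position is [2 9 3]. Elementwise product with the kernel and sum: 2·1 + 9·1 + 3·1.

14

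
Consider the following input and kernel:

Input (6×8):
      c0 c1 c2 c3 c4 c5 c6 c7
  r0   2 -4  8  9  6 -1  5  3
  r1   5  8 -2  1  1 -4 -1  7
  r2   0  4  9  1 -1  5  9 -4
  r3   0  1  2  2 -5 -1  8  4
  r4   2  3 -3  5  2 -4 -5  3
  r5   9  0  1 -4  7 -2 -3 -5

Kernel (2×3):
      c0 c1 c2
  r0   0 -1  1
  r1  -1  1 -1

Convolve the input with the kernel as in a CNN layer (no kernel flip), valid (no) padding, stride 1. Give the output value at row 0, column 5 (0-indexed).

-6

The receptive field on the input at this output position is [-1 5 3 / -4 -1 7]. Elementwise product with the kernel and sum: 5·-1 + 3·1 + -4·-1 + -1·1 + 7·-1.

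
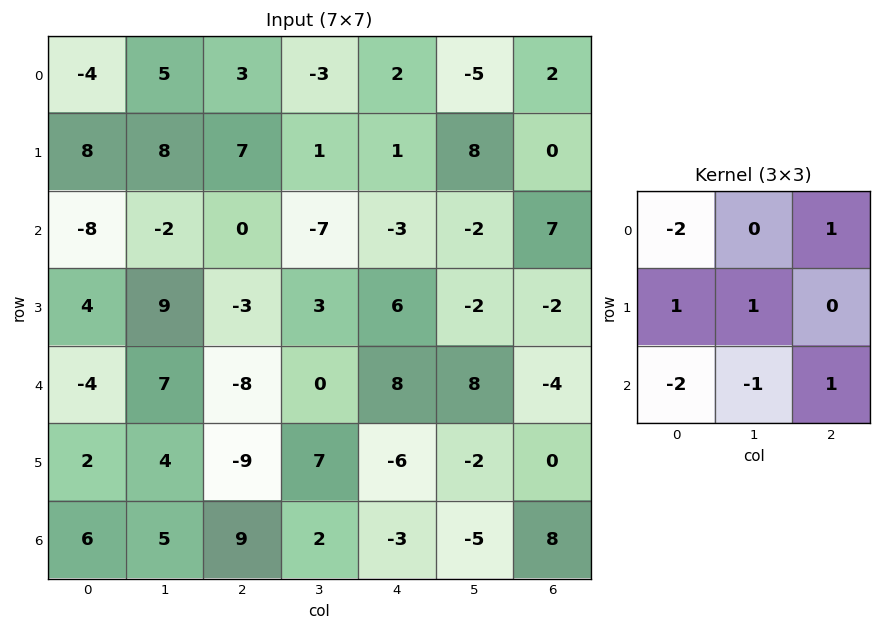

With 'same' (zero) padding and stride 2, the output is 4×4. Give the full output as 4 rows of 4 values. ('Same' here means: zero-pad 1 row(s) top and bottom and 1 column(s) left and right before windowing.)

Output[0,0]: The receptive field on the zero-padded input at this output position is [0 0 0 / 0 -4 5 / 0 8 8]. Elementwise product with the kernel and sum: 0·-2 + 0·1 + 0·1 + -4·1 + 0·-2 + 8·-1 + 8·1.
Output[0,1]: The receptive field on the zero-padded input at this output position is [0 0 0 / 5 3 -3 / 8 7 1]. Elementwise product with the kernel and sum: 0·-2 + 0·1 + 5·1 + 3·1 + 8·-2 + 7·-1 + 1·1.

-4 -14 4 -19
5 -29 -18 -5
7 -8 -10 12
10 13 -17 7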